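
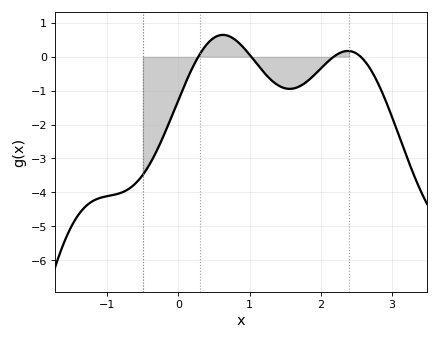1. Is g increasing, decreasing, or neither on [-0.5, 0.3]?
increasing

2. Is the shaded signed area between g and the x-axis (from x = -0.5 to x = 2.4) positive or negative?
negative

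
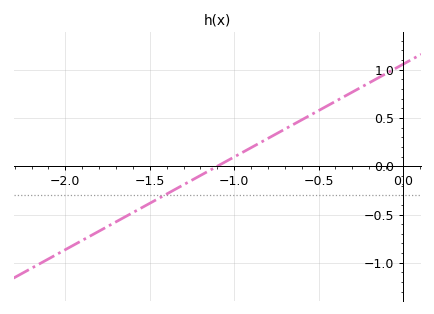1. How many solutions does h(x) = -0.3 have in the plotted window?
1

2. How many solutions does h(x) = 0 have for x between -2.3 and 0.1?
1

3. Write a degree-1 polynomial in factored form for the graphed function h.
y = 0.96(x + 1.1)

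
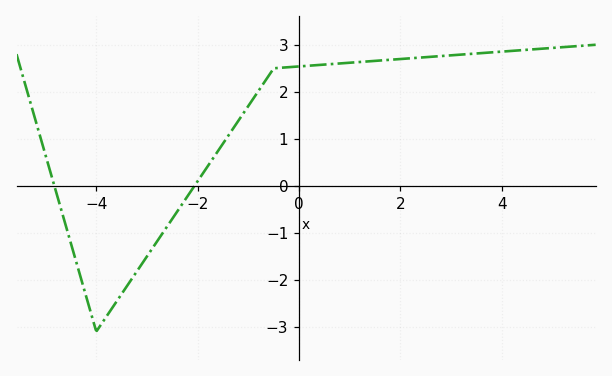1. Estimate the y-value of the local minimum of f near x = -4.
-3.1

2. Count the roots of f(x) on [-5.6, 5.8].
2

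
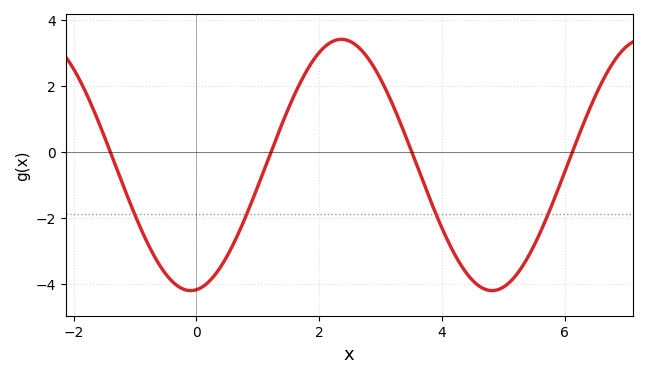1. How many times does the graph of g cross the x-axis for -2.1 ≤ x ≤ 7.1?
4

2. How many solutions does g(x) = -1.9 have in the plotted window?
4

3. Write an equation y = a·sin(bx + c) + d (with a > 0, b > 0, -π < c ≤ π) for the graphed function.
y = 3.81sin(1.3x - 1.5) - 0.4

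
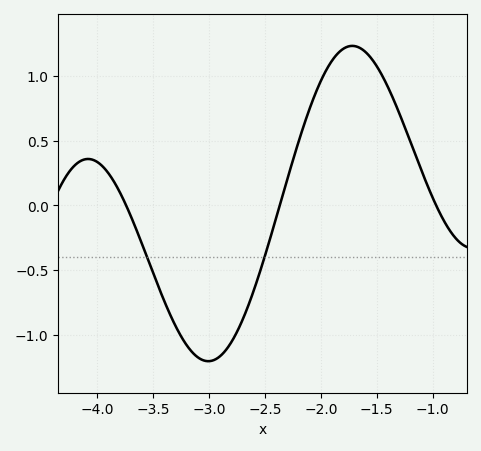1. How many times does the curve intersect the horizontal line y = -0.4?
2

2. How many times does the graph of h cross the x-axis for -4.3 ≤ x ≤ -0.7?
3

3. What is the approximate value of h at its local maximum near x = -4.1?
0.358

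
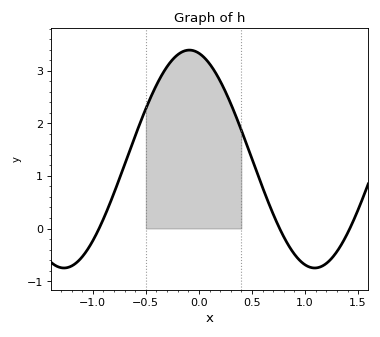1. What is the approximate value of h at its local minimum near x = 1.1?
-0.7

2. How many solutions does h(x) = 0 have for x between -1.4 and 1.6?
3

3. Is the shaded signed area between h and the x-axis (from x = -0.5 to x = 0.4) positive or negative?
positive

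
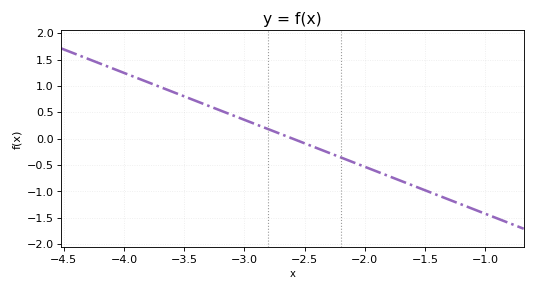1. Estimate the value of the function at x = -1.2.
-1.25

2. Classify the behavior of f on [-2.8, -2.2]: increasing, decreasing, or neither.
decreasing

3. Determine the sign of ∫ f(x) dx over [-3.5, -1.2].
negative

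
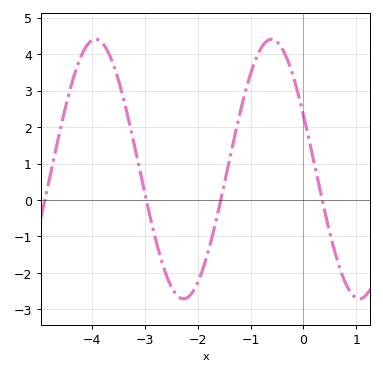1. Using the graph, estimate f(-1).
3.46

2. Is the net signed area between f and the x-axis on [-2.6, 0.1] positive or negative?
positive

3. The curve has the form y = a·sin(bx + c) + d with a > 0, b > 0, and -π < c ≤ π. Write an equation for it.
y = 3.56sin(1.89x + 2.71) + 0.85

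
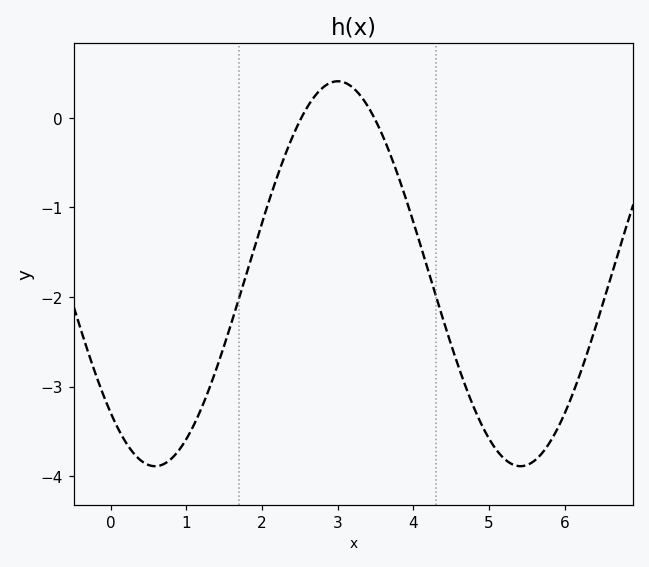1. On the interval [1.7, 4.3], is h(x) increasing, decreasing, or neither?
neither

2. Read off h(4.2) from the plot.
-1.7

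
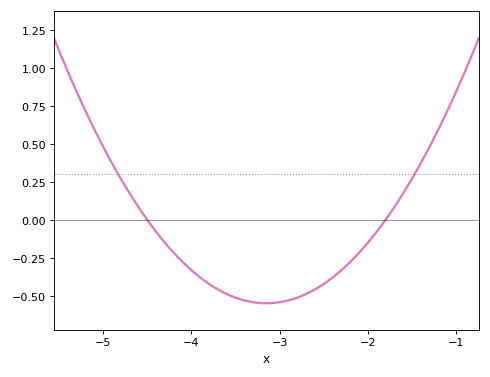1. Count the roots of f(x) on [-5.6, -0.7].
2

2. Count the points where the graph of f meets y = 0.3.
2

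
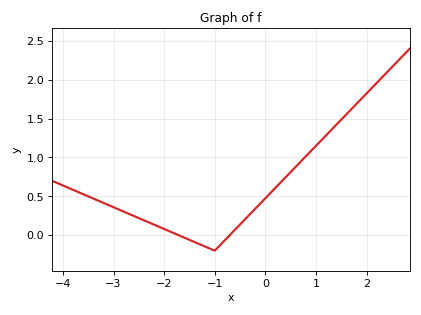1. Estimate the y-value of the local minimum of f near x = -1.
-0.2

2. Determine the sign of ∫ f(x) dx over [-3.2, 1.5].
positive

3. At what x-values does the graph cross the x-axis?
-1.7, -0.7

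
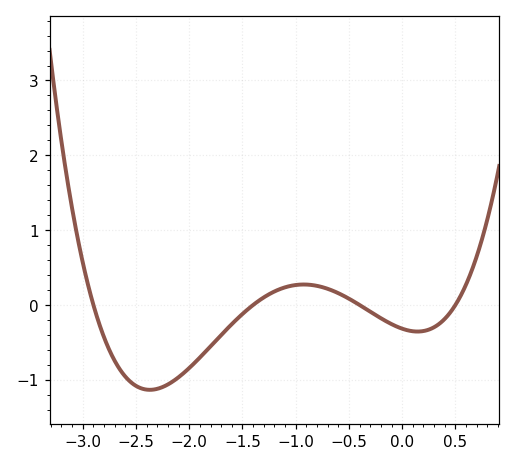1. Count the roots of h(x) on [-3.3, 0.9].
4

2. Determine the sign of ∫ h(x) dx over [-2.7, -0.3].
negative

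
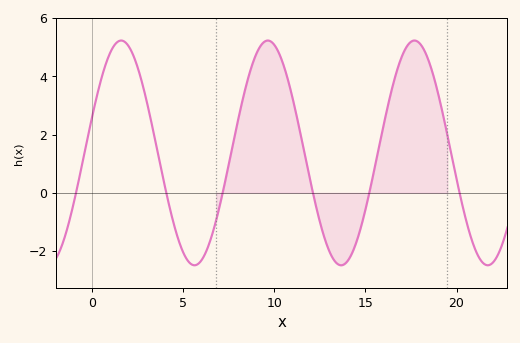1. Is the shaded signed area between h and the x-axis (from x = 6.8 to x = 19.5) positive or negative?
positive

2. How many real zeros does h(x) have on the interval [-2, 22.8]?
6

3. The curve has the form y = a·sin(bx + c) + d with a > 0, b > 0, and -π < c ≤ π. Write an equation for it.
y = 3.86sin(0.78x + 0.34) + 1.37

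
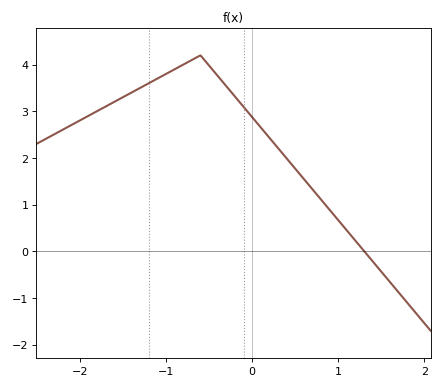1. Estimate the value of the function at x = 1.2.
0.2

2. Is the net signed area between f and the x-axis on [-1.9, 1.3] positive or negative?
positive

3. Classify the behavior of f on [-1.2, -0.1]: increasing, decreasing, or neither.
neither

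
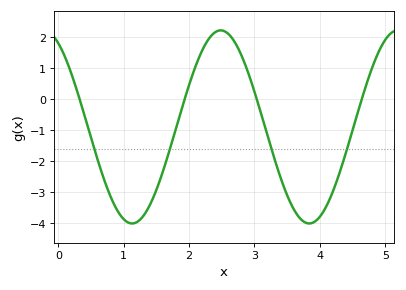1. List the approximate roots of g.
0.3, 1.9, 3, 4.6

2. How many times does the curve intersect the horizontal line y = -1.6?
4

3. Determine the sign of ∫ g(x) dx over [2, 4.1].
negative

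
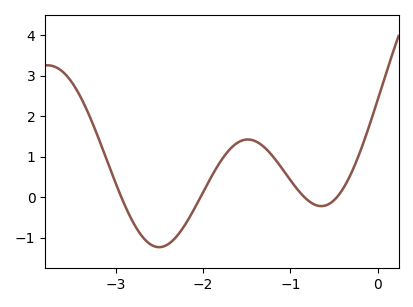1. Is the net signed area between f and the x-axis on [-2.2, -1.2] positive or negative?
positive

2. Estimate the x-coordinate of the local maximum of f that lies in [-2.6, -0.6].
-1.49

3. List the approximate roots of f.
-2.93, -2.03, -0.842, -0.468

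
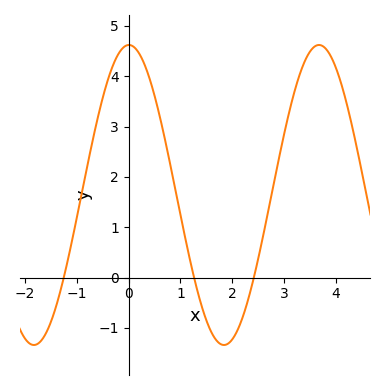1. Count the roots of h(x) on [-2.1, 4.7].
3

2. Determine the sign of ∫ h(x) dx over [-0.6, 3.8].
positive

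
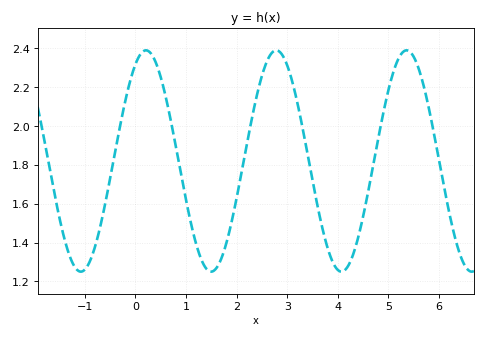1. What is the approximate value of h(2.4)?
2.16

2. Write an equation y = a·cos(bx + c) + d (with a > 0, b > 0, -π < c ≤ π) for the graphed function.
y = 0.57cos(2.44x - 0.51) + 1.82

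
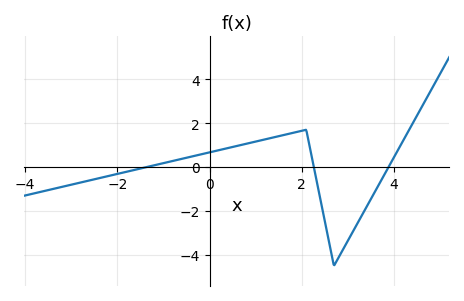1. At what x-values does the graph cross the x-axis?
-1.37, 2.26, 3.89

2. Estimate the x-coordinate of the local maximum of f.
2.1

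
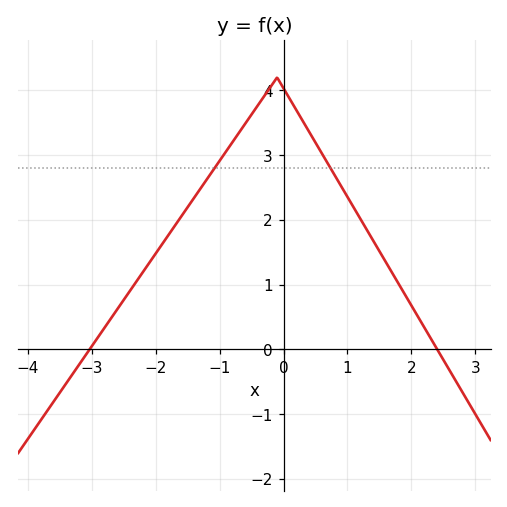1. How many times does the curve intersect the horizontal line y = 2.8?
2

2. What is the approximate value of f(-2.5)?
0.762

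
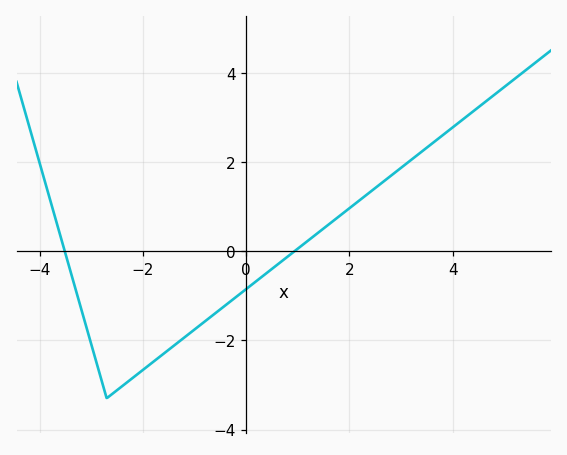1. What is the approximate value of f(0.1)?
-0.8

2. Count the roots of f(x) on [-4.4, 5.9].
2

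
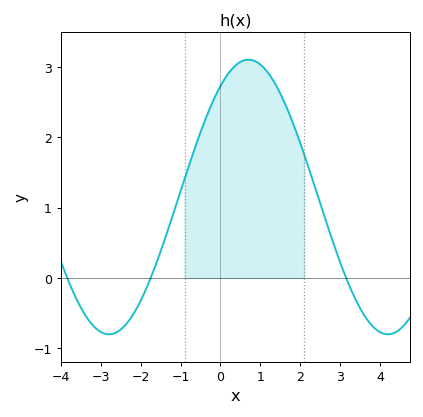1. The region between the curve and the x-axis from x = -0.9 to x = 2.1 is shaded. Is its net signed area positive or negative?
positive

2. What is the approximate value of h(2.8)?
0.5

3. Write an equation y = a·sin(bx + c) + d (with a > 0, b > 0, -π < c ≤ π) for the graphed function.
y = 1.95sin(0.9x + 0.94) + 1.15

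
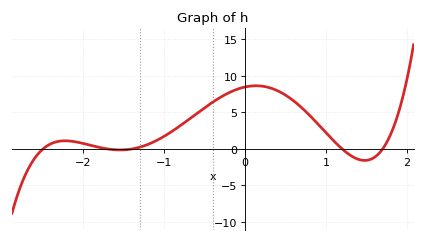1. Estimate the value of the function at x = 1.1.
1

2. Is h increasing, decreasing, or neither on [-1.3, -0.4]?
increasing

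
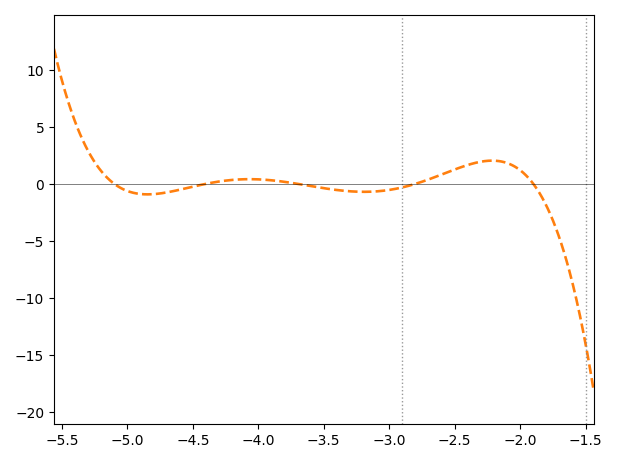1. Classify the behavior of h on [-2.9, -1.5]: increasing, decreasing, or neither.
neither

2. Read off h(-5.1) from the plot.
0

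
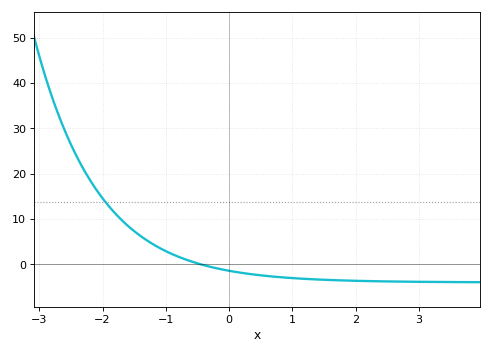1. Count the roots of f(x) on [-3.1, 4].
1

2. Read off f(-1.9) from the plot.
13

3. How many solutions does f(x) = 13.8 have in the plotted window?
1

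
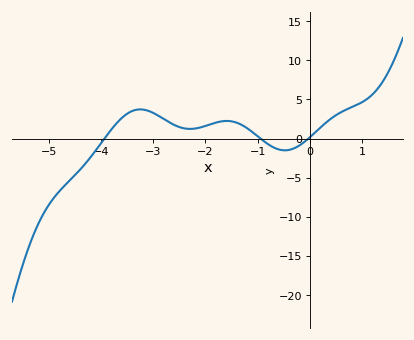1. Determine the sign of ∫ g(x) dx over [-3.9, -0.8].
positive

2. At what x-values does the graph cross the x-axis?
-3.93, -0.947, -0.028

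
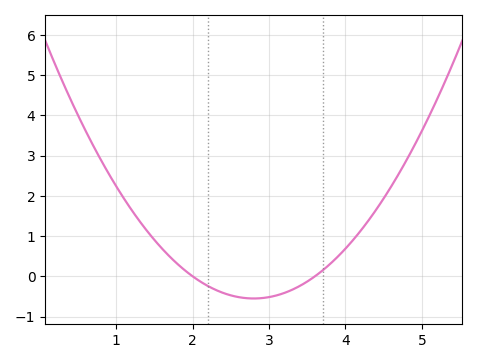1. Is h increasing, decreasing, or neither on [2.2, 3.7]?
neither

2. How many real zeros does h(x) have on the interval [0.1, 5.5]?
2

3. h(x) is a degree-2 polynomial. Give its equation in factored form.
y = 0.86(x - 2)(x - 3.6)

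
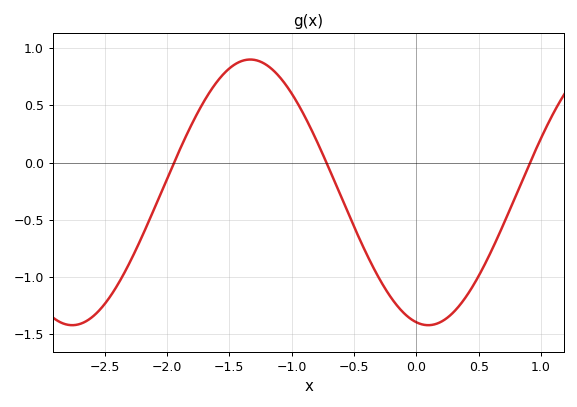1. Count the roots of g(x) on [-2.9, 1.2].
3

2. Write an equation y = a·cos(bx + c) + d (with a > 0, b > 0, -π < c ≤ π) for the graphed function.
y = 1.16cos(2.2x + 2.9) - 0.26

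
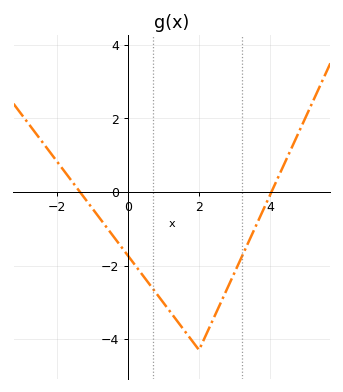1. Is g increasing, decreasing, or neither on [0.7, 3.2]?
neither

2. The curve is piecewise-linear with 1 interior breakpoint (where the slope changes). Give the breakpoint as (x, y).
(2, -4.3)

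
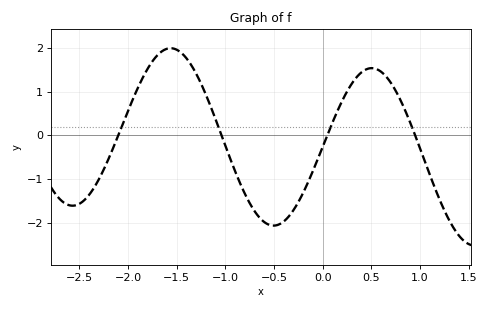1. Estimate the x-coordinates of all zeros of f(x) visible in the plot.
-2.1, -1.04, 0.047, 0.951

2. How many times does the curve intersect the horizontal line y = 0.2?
4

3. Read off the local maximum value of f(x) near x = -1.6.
1.99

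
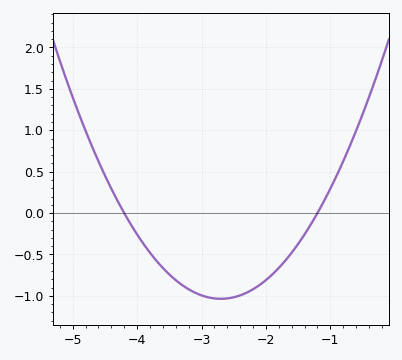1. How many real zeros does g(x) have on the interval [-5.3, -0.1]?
2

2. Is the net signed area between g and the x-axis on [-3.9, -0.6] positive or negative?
negative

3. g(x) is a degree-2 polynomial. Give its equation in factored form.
y = 0.46(x + 4.2)(x + 1.2)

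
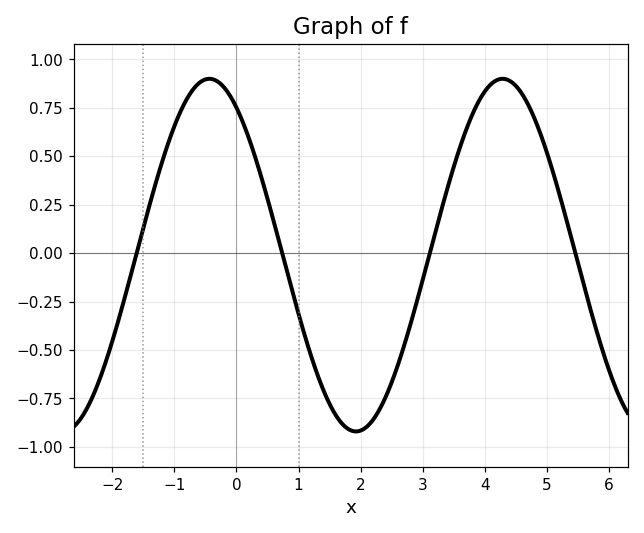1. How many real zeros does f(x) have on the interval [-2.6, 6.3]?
4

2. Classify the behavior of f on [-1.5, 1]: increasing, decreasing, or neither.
neither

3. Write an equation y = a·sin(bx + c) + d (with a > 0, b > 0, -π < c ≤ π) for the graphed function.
y = 0.91sin(1.33x + 2.15) - 0.01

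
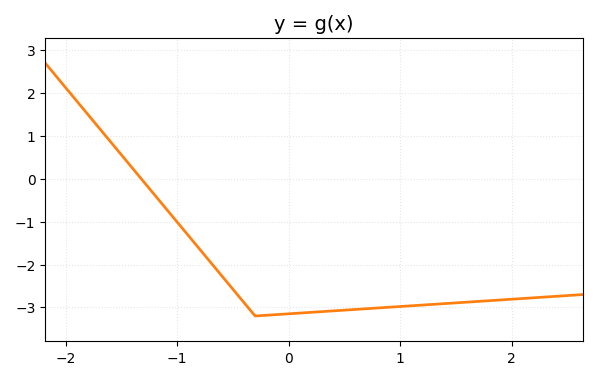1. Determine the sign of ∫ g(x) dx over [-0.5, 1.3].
negative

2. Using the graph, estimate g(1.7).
-2.86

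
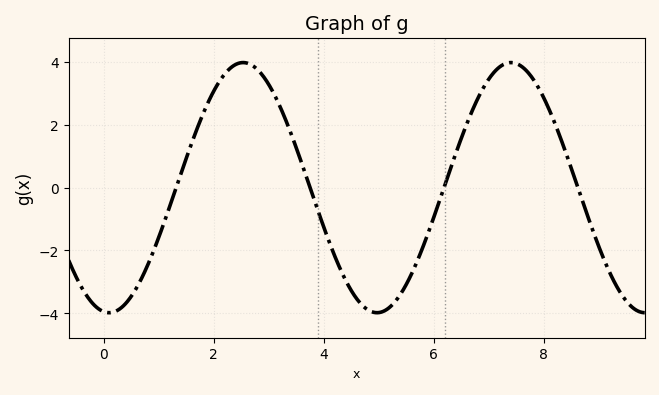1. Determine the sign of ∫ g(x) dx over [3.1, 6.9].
negative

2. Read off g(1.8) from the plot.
2.4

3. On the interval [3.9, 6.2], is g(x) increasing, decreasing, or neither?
neither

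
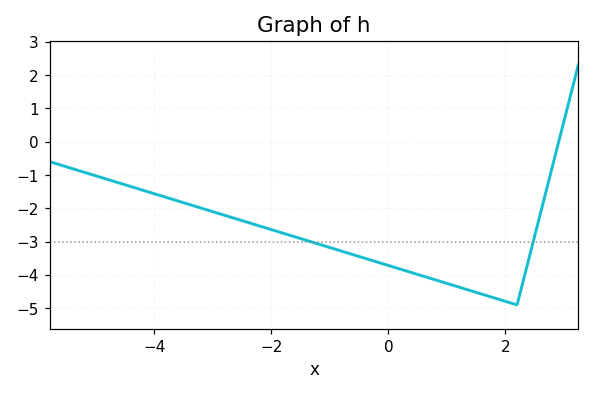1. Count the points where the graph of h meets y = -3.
2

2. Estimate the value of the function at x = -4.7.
-1.19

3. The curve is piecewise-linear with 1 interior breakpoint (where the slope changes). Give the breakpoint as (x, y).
(2.2, -4.9)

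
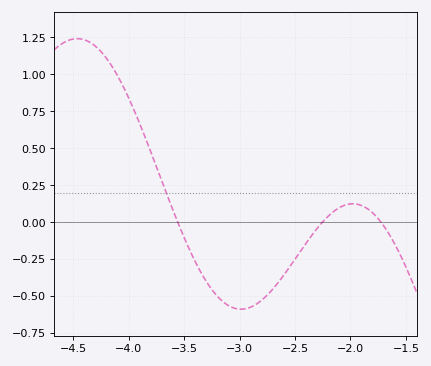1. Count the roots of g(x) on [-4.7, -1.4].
3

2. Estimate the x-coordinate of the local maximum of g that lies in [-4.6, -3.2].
-4.45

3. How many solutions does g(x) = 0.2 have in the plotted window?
1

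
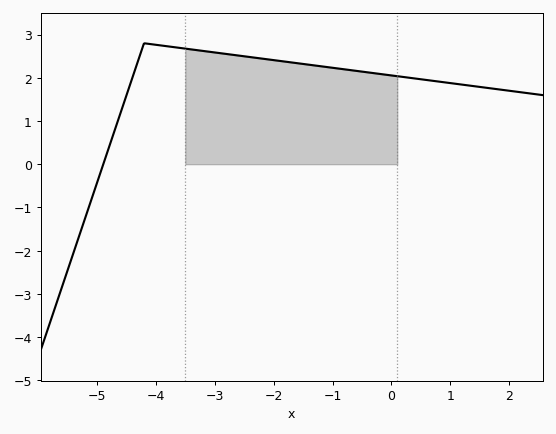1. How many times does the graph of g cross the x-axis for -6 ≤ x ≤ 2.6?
1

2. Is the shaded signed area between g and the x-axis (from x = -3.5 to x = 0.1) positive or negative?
positive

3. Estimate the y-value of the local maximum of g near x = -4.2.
2.8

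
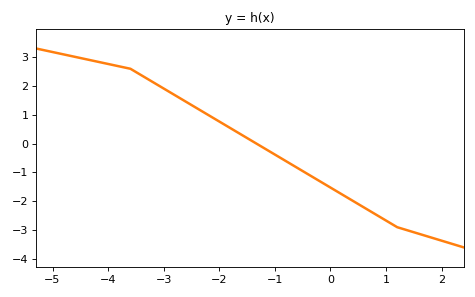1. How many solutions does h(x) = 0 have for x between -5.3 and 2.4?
1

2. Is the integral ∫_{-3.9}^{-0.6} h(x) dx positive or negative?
positive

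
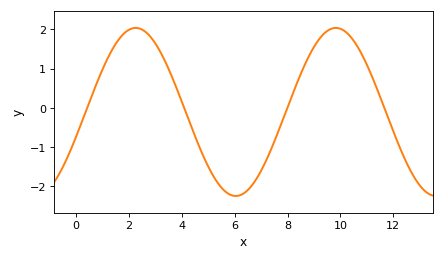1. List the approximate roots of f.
0.425, 4.09, 8, 11.7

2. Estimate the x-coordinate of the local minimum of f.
6.04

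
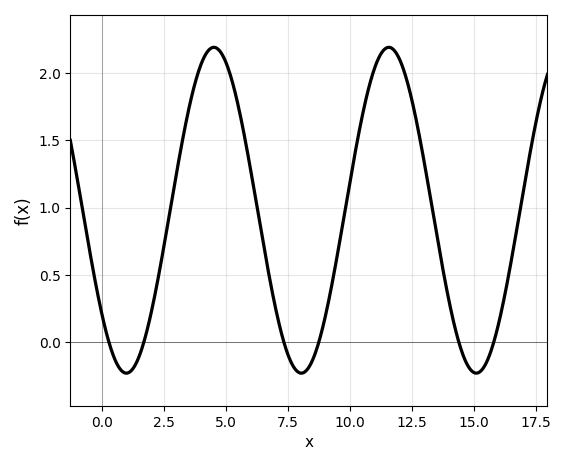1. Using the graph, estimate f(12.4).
1.85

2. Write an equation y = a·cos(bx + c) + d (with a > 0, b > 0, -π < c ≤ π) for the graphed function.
y = 1.21cos(0.89x + 2.3) + 0.98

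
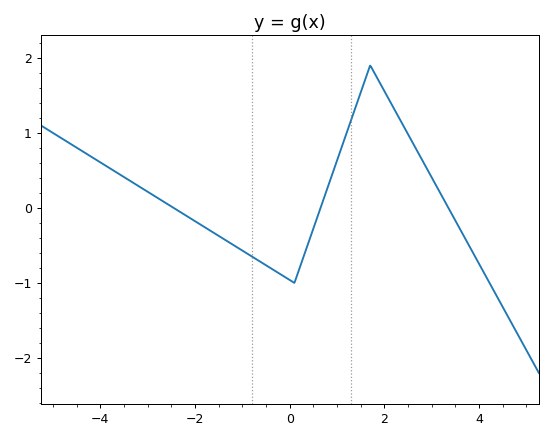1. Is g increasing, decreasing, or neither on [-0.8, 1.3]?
neither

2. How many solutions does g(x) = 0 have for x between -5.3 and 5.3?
3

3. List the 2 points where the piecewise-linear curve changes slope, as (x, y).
(0.1, -1); (1.7, 1.9)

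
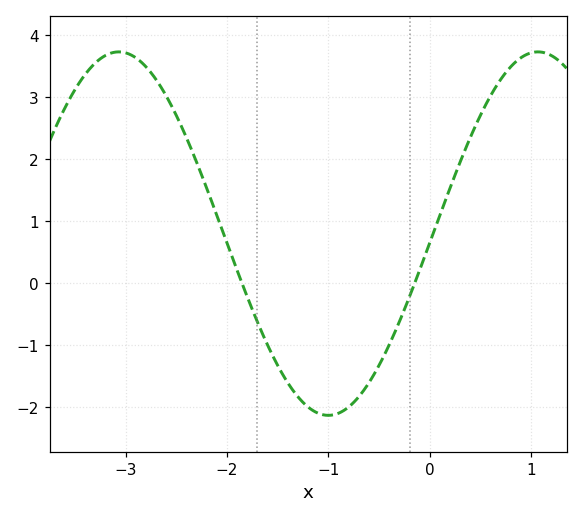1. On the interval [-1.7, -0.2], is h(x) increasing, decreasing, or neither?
neither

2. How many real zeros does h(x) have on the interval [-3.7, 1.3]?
2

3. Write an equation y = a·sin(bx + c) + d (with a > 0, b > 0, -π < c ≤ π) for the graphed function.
y = 2.93sin(1.52x - 0.05) + 0.8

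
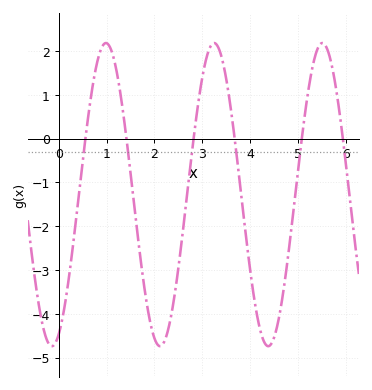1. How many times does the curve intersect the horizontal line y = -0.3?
6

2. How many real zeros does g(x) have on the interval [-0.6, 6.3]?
6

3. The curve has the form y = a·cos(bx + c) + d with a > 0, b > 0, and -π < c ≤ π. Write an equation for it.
y = 3.46cos(2.8x - 2.7) - 1.28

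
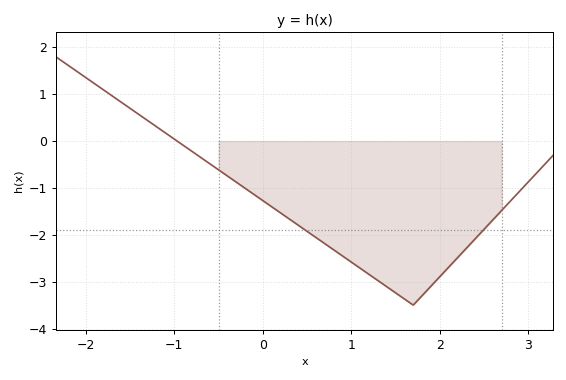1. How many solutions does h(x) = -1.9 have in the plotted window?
2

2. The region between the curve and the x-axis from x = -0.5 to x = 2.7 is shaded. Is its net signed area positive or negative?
negative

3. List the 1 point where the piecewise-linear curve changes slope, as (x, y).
(1.7, -3.5)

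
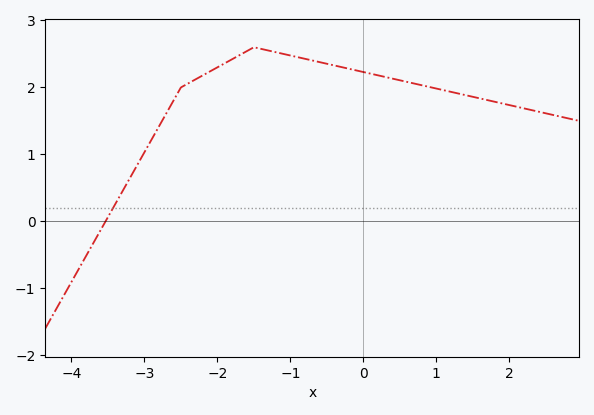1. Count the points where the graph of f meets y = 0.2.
1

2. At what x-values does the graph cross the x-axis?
-3.5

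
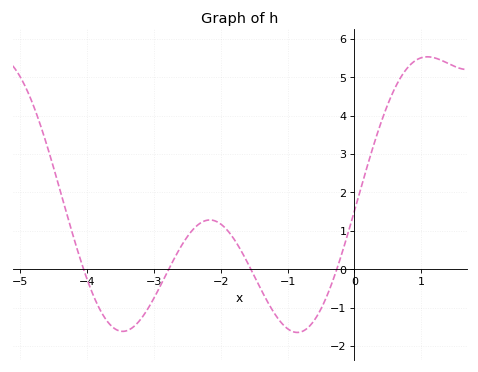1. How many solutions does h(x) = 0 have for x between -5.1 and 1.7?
4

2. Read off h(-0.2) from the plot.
0.3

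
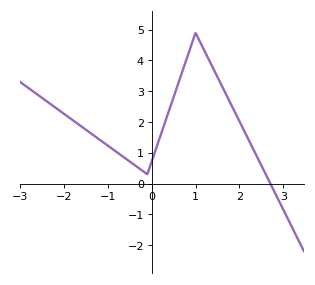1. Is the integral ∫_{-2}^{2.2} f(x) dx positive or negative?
positive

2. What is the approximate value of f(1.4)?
3.75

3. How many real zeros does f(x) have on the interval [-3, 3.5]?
1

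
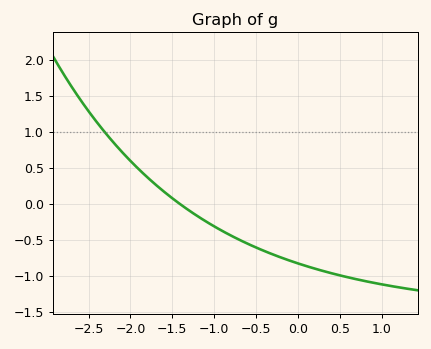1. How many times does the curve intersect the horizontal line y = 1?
1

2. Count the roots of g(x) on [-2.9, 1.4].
1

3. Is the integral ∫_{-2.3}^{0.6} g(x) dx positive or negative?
negative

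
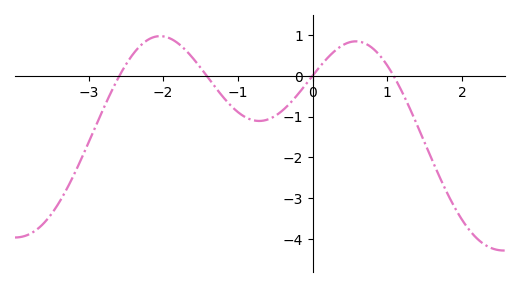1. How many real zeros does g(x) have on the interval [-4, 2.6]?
4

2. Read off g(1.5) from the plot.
-1.6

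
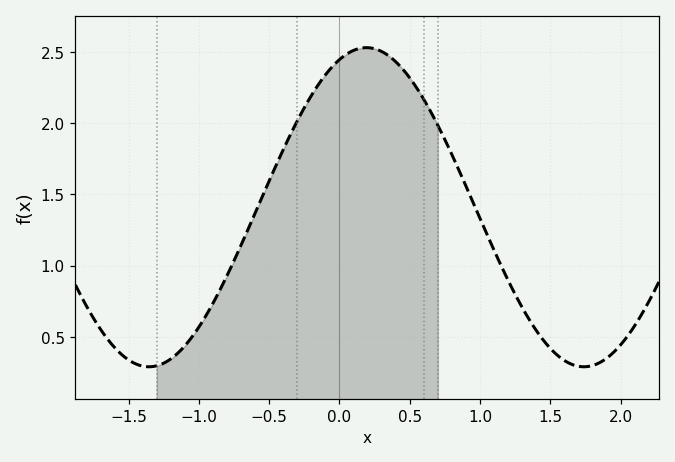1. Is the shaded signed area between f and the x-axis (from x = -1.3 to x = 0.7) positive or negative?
positive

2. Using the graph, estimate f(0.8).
1.78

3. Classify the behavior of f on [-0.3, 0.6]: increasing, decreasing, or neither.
neither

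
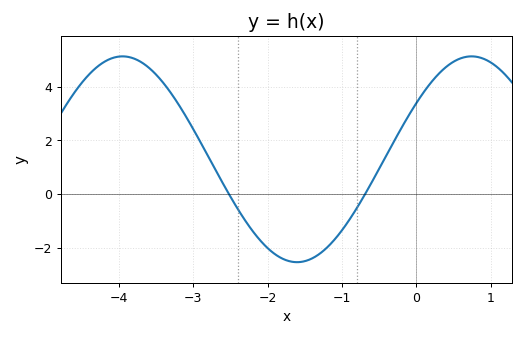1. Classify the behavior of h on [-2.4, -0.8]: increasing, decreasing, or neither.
neither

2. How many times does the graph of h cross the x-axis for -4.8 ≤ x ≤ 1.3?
2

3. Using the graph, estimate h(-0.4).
1.47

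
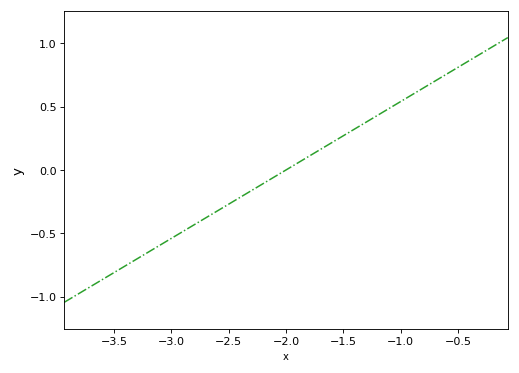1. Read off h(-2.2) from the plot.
-0.108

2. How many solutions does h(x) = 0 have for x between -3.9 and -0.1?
1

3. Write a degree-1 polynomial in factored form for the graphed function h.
y = 0.54(x + 2)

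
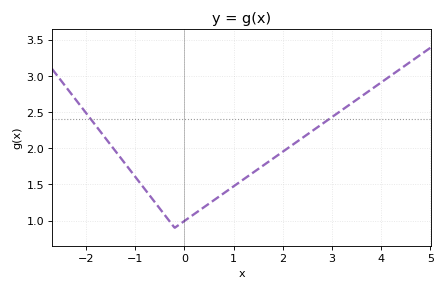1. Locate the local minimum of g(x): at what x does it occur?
-0.2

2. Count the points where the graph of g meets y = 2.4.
2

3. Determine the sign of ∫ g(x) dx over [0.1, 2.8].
positive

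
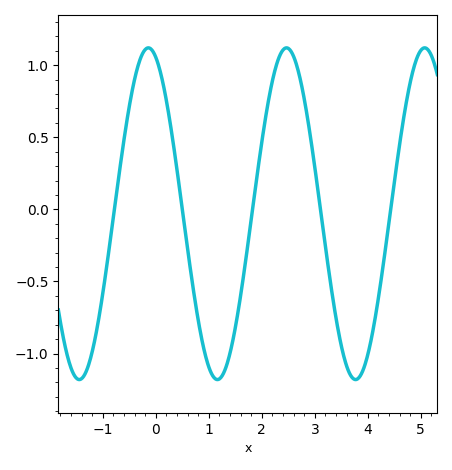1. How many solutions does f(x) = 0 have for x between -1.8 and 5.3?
5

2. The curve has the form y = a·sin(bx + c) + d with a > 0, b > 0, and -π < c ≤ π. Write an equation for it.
y = 1.15sin(2.41x + 1.91) - 0.03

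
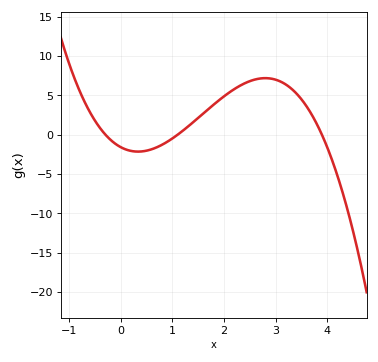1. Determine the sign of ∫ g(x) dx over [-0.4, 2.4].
positive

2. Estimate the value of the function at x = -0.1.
-1.19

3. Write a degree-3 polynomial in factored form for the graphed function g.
y = -1.24(x + 0.3)(x - 1.1)(x - 3.9)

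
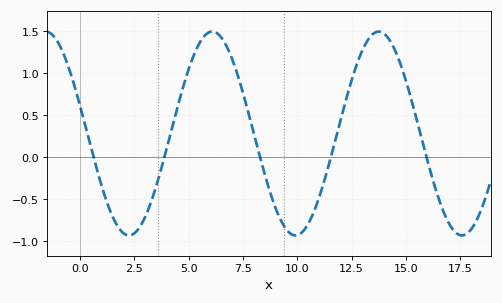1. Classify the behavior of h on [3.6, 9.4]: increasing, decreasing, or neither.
neither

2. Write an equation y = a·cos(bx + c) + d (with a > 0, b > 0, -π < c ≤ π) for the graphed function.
y = 1.21cos(0.82x + 1.29) + 0.28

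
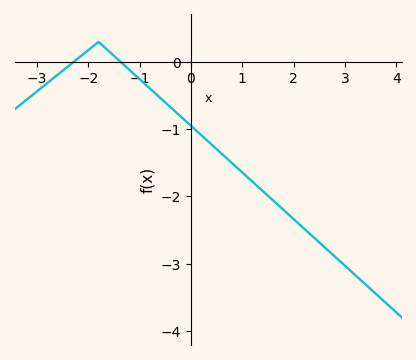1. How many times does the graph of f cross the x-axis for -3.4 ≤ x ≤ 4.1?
2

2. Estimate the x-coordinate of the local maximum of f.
-1.8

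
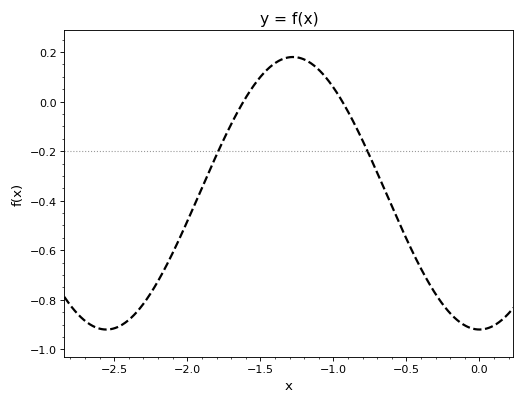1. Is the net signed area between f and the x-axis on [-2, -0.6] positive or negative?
negative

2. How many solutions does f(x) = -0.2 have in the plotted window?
2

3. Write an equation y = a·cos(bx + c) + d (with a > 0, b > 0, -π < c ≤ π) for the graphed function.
y = 0.55cos(2.5x - 3.1) - 0.37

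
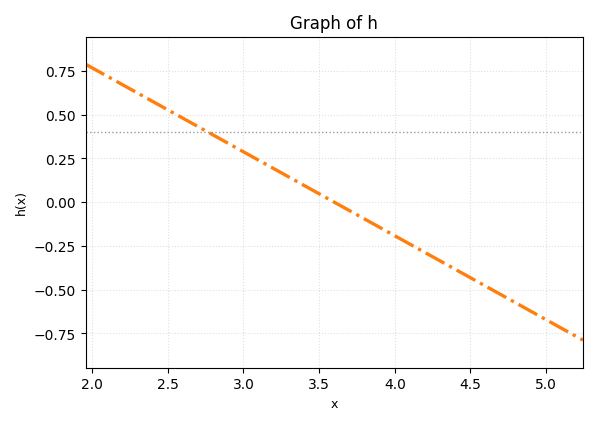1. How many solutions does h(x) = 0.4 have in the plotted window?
1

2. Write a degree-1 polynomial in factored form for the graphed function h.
y = -0.48(x - 3.6)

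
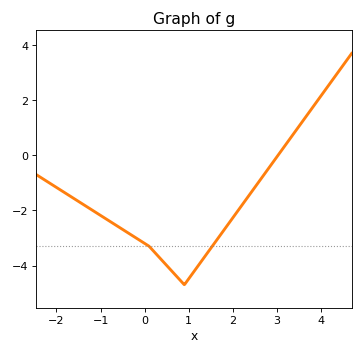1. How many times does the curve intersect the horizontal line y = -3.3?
2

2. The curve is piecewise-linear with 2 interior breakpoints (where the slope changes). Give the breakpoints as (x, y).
(0.1, -3.3); (0.9, -4.7)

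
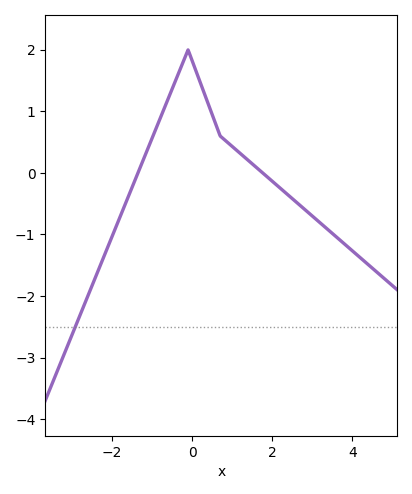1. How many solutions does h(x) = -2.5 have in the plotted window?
1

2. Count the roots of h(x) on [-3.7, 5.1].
2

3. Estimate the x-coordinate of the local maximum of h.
0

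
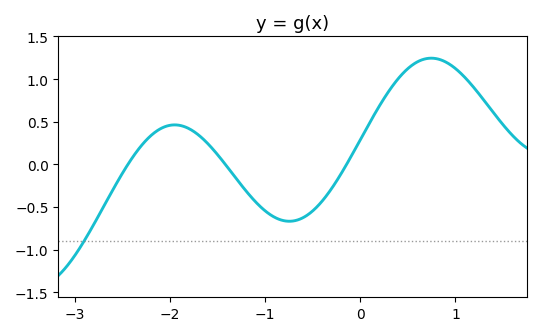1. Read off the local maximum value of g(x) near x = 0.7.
1.25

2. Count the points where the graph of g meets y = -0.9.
1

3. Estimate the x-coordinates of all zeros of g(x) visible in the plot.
-2.44, -1.42, -0.145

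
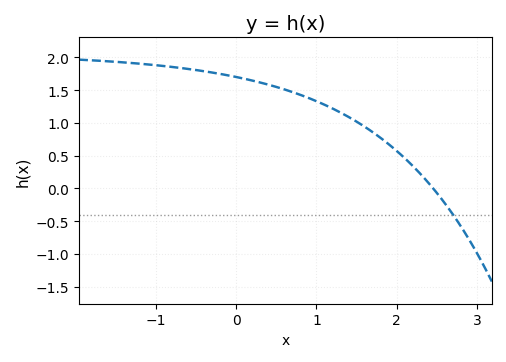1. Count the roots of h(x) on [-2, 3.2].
1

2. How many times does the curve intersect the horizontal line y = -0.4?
1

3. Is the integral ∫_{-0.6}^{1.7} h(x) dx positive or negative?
positive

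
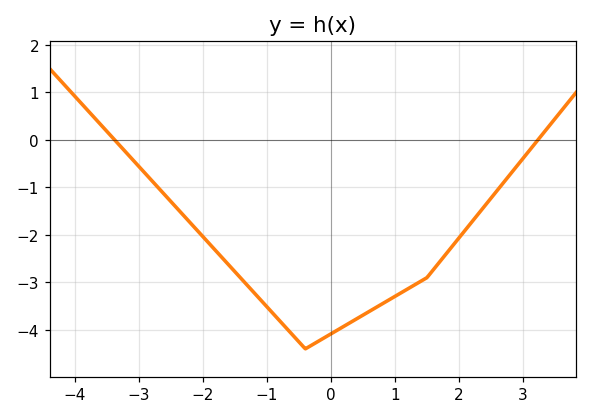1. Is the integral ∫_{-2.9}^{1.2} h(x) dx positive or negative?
negative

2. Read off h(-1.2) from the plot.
-3.22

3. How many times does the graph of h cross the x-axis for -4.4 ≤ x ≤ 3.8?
2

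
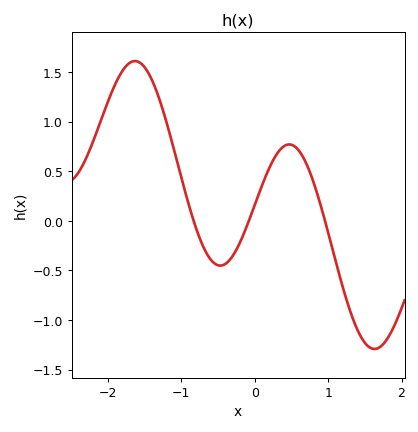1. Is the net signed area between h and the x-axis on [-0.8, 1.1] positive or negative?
positive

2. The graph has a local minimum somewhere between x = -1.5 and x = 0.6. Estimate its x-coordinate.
-0.471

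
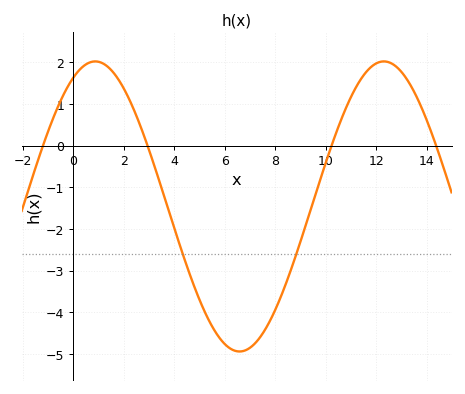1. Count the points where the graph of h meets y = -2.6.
2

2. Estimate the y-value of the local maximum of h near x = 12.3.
2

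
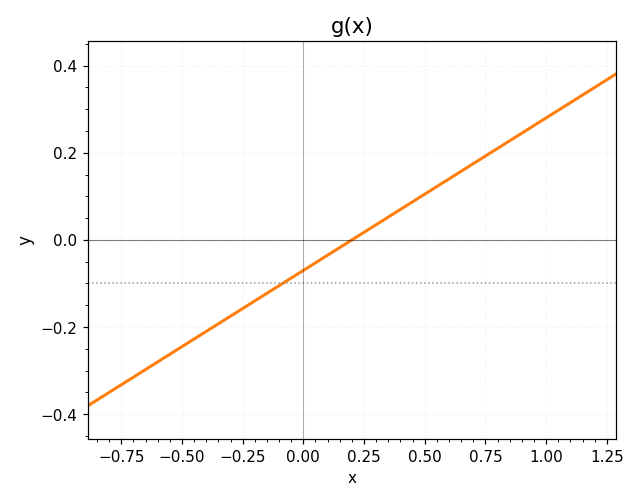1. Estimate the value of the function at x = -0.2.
-0.14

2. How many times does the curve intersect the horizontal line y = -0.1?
1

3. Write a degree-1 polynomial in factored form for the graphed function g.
y = 0.35(x - 0.2)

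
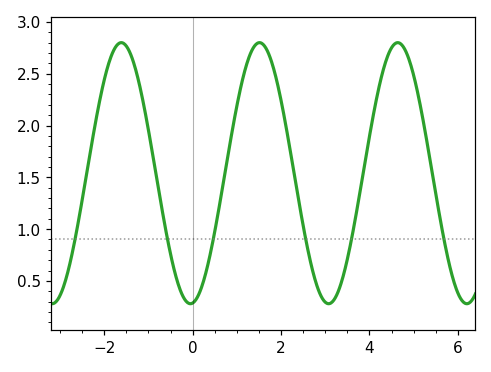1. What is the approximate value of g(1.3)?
2.7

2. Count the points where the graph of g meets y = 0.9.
6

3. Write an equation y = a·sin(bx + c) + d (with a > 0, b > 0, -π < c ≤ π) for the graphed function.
y = 1.26sin(2x - 1.5) + 1.54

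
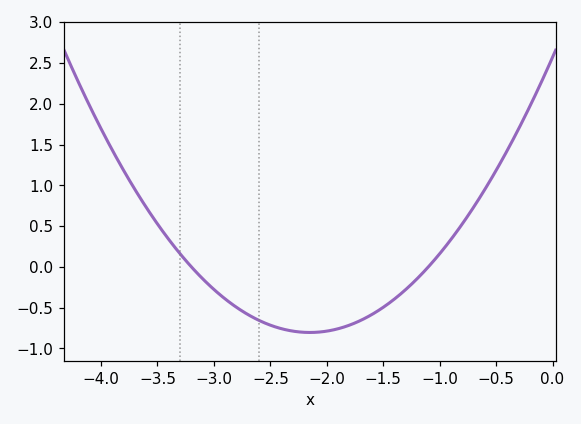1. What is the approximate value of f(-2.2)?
-0.8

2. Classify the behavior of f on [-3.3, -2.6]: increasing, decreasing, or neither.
decreasing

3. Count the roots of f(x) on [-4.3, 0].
2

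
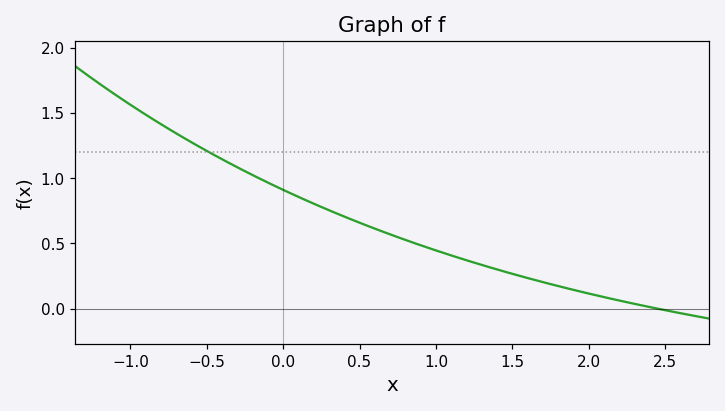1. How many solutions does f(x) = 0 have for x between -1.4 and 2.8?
1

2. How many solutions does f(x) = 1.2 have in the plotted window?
1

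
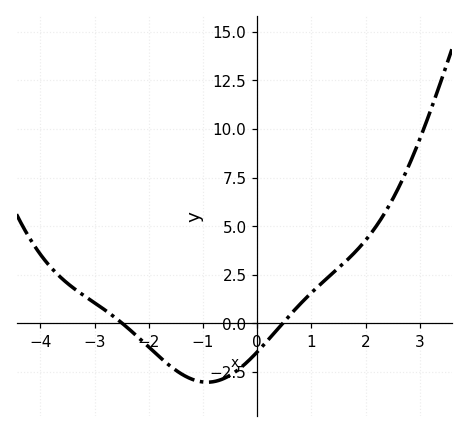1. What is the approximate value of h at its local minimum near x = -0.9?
-3.03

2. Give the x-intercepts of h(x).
-2.49, 0.467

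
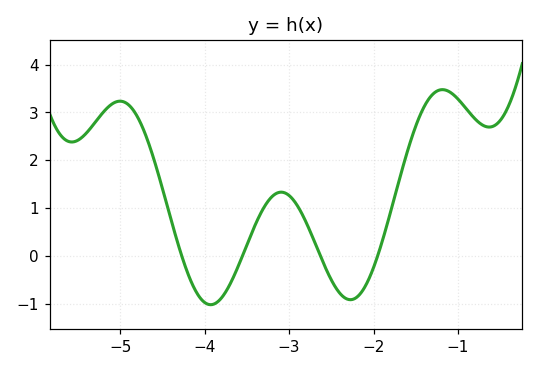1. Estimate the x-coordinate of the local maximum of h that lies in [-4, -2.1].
-3.09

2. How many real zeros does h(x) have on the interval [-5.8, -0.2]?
4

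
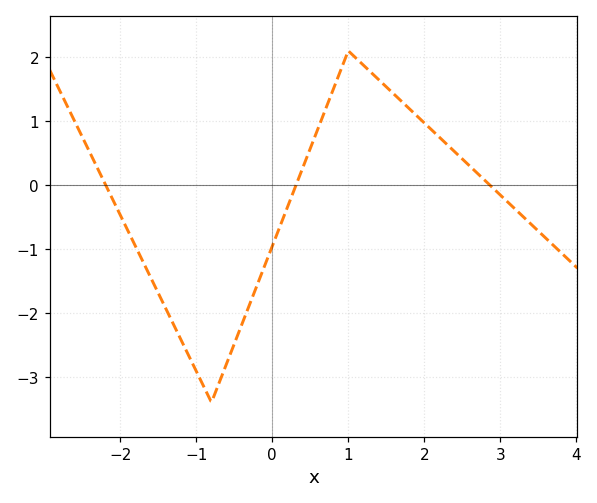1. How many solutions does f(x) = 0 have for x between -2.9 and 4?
3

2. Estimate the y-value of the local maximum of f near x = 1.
2.1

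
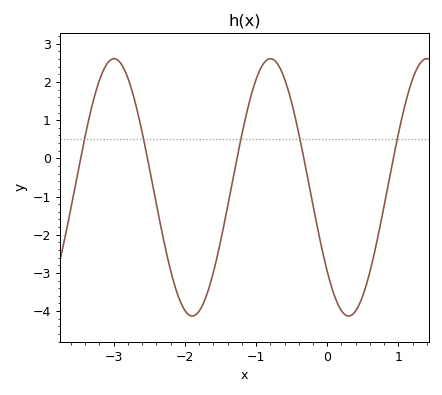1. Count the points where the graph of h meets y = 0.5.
5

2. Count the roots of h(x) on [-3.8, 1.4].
5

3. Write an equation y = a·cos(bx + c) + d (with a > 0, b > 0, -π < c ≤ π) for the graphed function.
y = 3.37cos(2.86x + 2.28) - 0.76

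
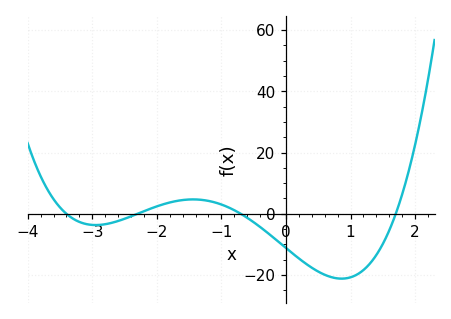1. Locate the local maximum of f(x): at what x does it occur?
-1.4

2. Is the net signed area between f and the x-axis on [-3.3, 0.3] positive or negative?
negative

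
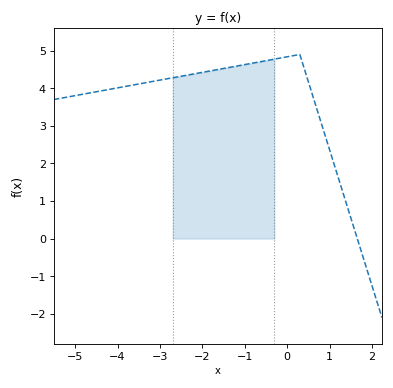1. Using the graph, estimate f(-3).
4.22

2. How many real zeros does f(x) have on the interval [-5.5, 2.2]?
1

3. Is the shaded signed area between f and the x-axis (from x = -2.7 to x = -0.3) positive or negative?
positive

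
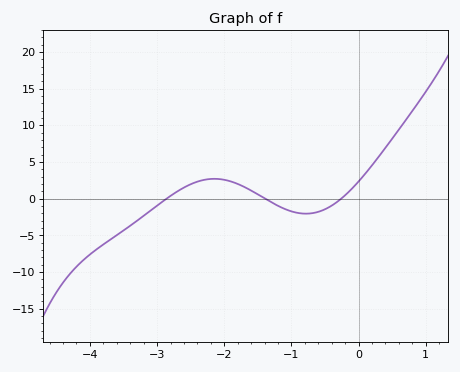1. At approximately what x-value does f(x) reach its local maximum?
-2.15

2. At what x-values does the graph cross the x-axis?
-2.86, -1.39, -0.26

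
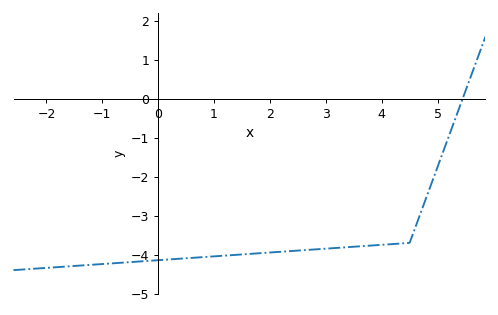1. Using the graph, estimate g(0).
-4.14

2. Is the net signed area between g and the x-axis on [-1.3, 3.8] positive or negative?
negative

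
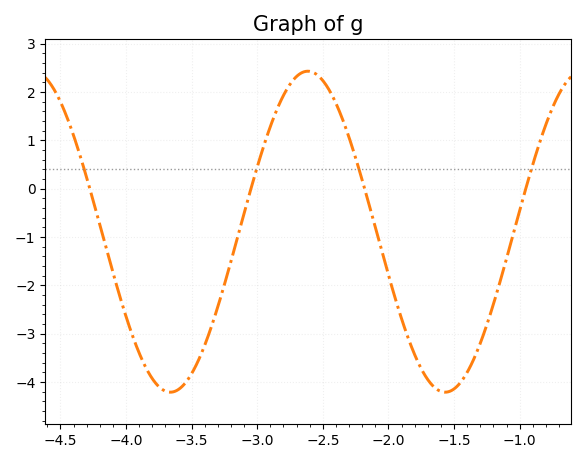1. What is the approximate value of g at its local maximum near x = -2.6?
2.4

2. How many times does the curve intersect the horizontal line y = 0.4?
4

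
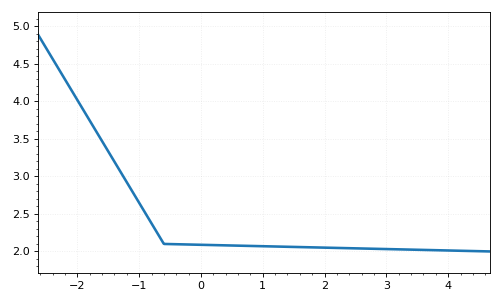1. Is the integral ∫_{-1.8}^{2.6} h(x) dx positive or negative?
positive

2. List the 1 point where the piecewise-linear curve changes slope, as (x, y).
(-0.6, 2.1)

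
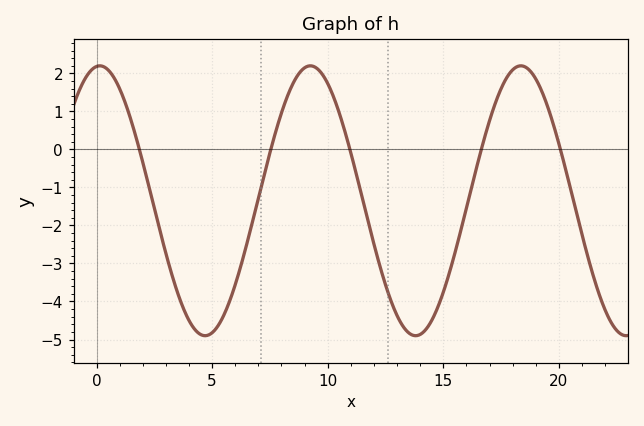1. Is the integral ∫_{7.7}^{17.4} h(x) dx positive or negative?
negative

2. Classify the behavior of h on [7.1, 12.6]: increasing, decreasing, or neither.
neither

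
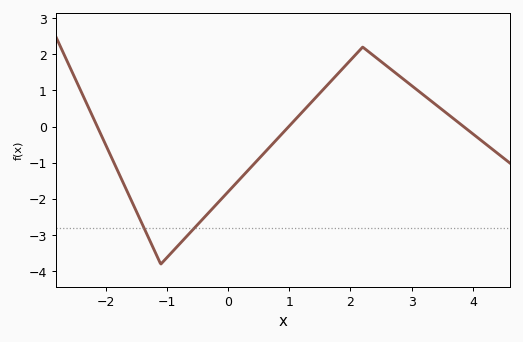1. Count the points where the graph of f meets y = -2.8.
2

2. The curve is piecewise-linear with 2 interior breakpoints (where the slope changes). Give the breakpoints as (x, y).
(-1.1, -3.8); (2.2, 2.2)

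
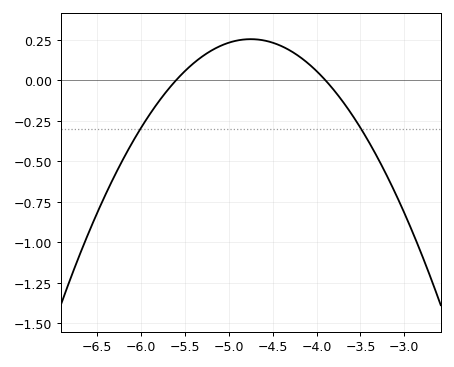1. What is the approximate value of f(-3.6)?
-0.21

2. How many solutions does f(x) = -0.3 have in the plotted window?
2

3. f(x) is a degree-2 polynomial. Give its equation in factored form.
y = -0.35(x + 5.6)(x + 3.9)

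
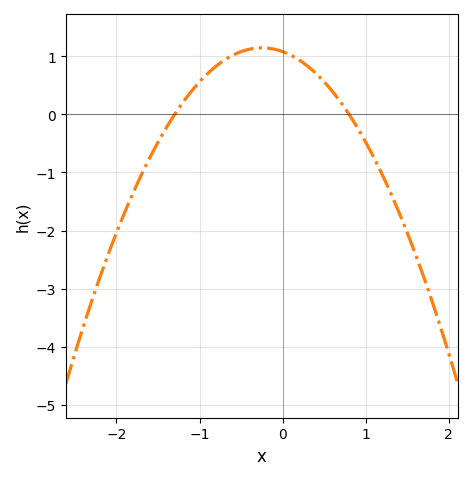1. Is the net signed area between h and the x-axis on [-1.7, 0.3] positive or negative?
positive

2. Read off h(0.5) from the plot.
0.6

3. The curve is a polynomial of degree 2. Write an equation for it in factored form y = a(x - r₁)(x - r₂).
y = -1.04(x + 1.3)(x - 0.8)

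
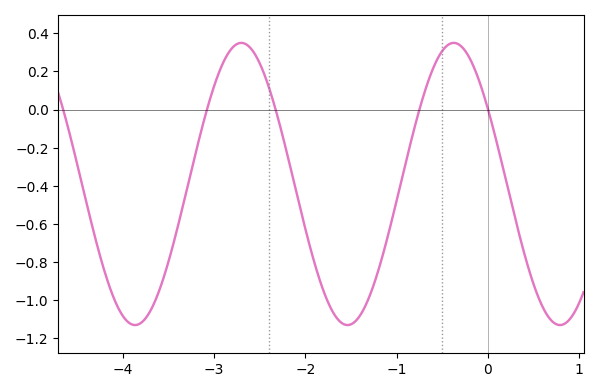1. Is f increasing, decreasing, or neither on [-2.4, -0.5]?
neither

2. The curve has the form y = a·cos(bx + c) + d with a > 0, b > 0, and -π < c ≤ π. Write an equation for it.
y = 0.74cos(2.7x + 1.01) - 0.39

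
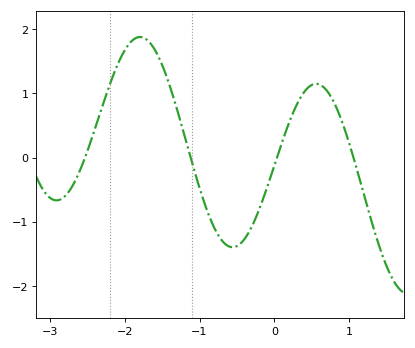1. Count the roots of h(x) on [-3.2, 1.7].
4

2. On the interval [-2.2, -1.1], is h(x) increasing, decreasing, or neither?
neither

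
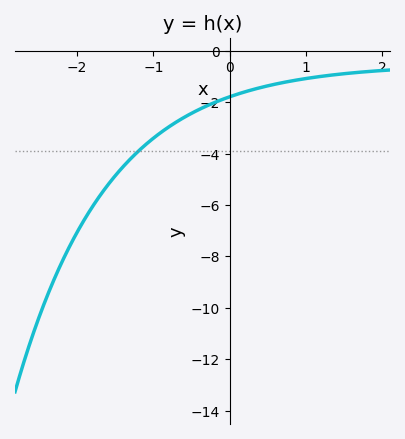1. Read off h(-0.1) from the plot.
-1.9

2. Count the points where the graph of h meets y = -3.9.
1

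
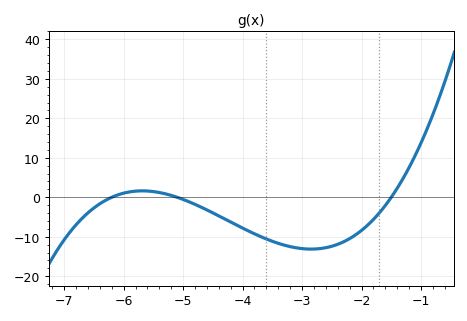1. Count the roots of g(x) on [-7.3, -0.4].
3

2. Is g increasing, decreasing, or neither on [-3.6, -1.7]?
neither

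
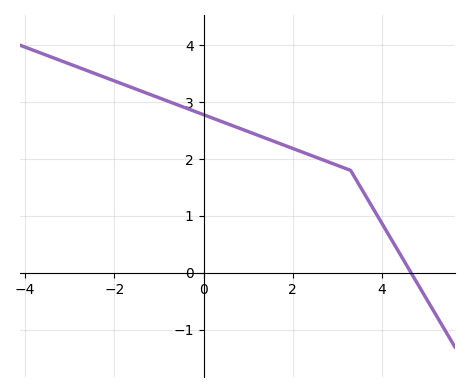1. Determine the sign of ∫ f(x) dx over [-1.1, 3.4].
positive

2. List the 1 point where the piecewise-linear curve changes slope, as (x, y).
(3.3, 1.8)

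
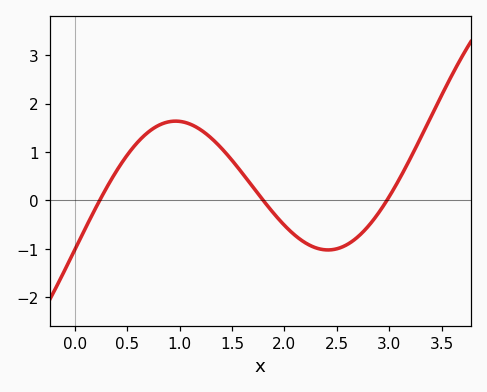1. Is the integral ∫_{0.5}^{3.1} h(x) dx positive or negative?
positive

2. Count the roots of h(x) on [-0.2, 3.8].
3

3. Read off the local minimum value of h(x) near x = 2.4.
-1.02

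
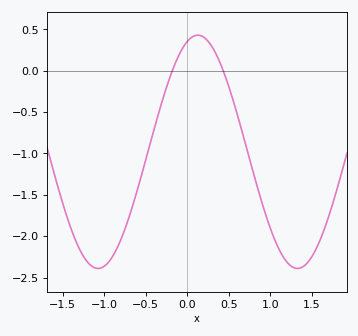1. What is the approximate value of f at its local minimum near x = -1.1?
-2.39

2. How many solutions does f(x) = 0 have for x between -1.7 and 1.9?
2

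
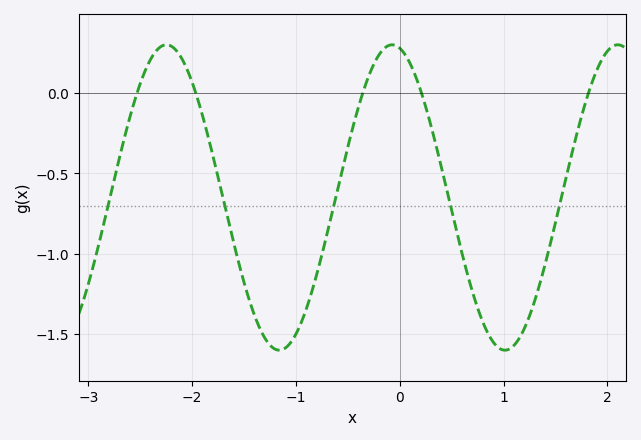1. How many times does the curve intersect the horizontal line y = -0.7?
5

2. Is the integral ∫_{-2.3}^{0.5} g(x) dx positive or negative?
negative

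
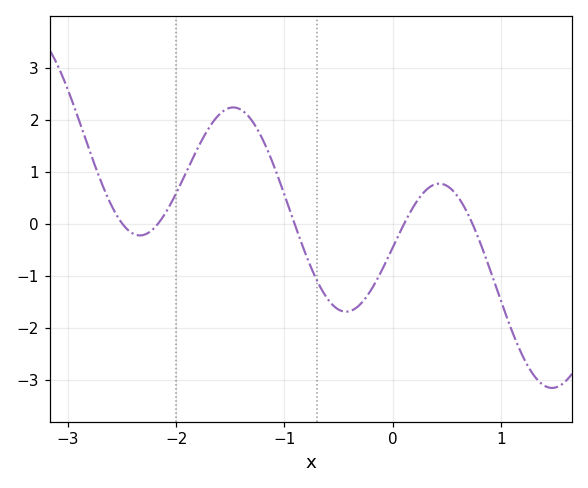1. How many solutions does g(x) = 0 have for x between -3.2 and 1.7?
5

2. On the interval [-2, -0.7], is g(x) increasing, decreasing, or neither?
neither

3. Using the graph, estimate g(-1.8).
1.5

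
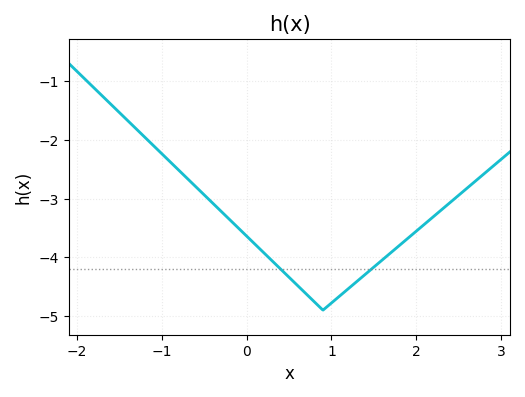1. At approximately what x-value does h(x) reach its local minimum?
0.899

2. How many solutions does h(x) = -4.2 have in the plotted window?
2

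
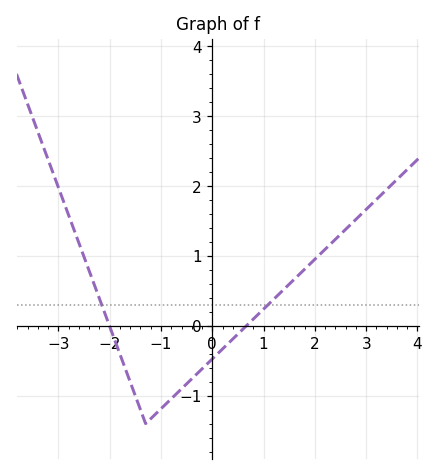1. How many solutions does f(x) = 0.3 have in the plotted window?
2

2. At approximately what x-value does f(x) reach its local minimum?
-1.2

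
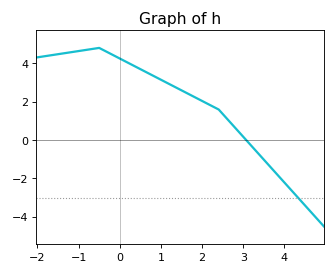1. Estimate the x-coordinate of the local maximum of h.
-0.5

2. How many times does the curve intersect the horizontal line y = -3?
1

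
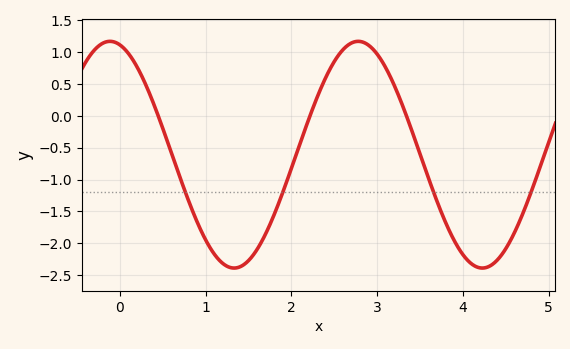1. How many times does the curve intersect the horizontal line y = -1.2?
4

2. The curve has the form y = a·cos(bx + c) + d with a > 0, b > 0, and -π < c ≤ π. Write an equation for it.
y = 1.78cos(2.17x + 0.252) - 0.61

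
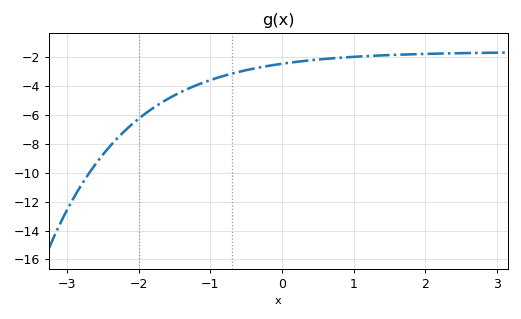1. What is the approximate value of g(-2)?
-6.2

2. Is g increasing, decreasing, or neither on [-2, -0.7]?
increasing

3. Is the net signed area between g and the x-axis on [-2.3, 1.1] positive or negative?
negative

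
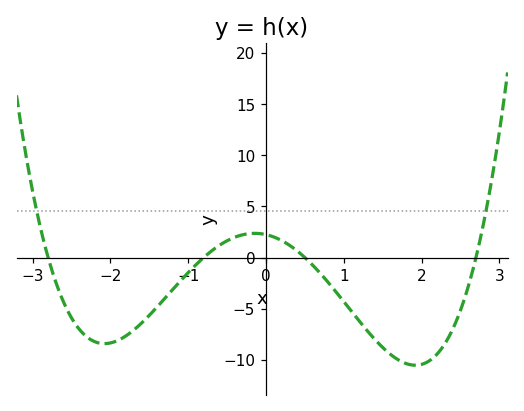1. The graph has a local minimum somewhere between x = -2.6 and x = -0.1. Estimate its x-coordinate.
-2.08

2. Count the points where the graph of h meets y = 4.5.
2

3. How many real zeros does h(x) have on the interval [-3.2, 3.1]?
4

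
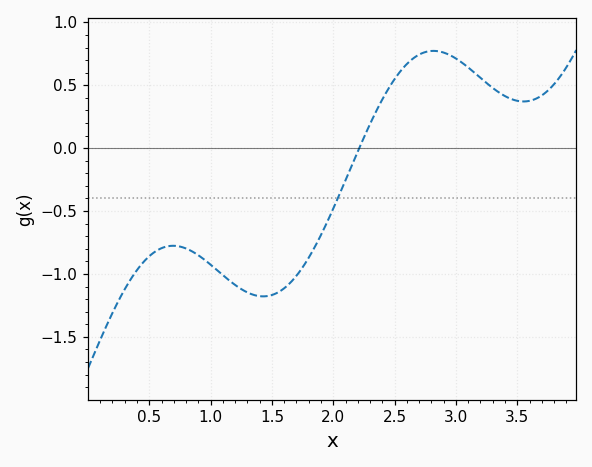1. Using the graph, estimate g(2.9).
0.75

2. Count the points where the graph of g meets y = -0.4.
1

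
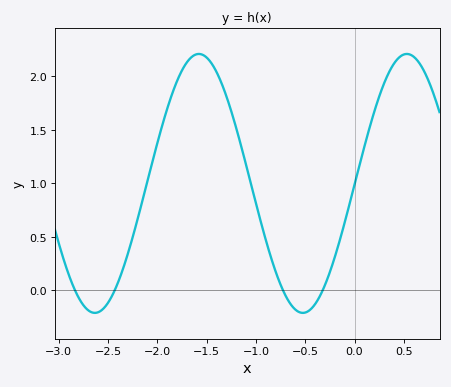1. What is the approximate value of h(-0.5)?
-0.2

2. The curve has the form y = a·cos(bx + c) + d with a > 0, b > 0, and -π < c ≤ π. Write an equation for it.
y = 1.21cos(3x - 1.6) + 1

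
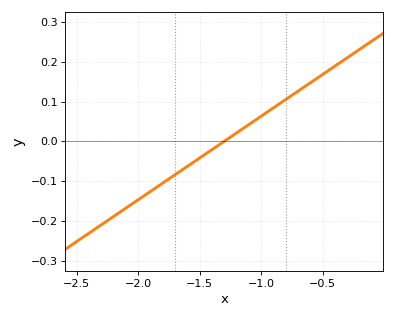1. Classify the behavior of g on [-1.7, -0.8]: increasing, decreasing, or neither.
increasing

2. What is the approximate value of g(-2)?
-0.15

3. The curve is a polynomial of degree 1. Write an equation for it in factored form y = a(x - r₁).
y = 0.21(x + 1.3)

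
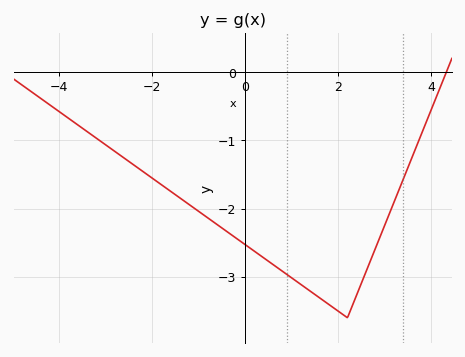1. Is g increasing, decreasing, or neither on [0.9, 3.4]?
neither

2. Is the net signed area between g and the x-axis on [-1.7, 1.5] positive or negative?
negative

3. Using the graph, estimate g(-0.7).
-2.19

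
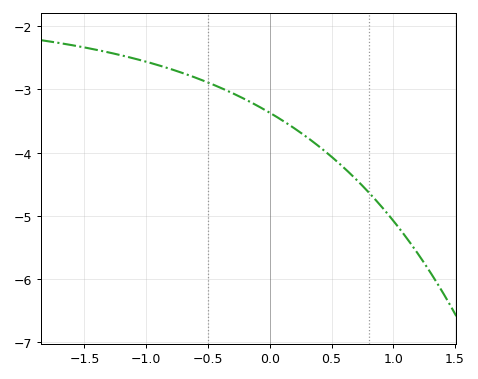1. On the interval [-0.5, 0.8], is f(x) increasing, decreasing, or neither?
decreasing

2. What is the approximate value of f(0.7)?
-4.43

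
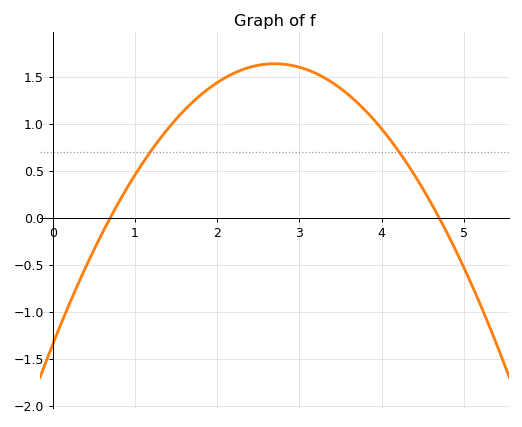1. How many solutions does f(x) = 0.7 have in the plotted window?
2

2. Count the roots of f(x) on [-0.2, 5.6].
2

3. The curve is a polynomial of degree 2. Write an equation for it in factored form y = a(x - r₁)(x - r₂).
y = -0.41(x - 0.7)(x - 4.7)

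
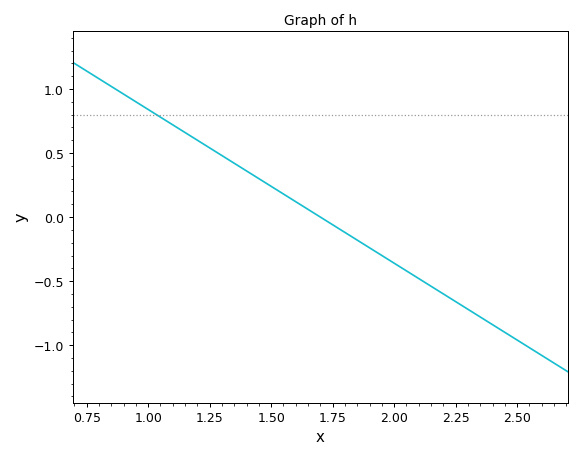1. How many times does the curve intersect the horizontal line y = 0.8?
1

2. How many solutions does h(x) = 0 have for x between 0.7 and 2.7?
1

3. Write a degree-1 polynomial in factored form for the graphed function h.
y = -1.2(x - 1.7)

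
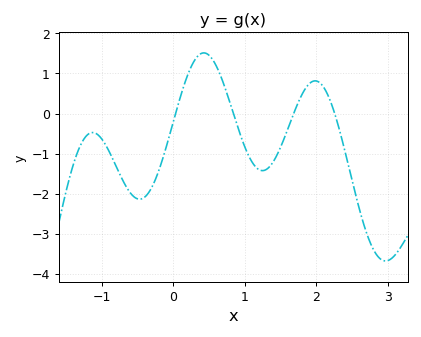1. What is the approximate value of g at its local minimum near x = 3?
-3.7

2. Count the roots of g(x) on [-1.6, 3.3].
4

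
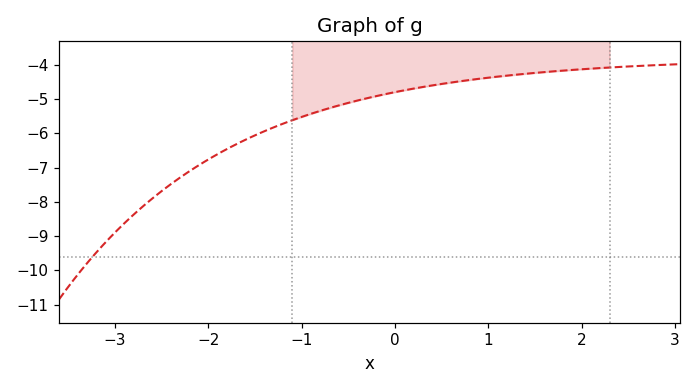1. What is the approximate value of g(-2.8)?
-8.4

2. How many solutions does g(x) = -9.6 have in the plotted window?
1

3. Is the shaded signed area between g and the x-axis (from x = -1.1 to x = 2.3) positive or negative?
negative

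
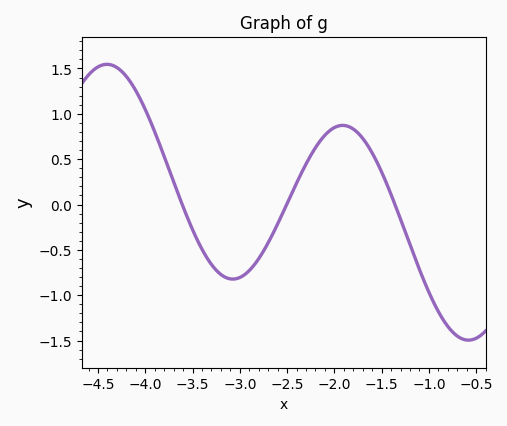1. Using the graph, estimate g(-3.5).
-0.3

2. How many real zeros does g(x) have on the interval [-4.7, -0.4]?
3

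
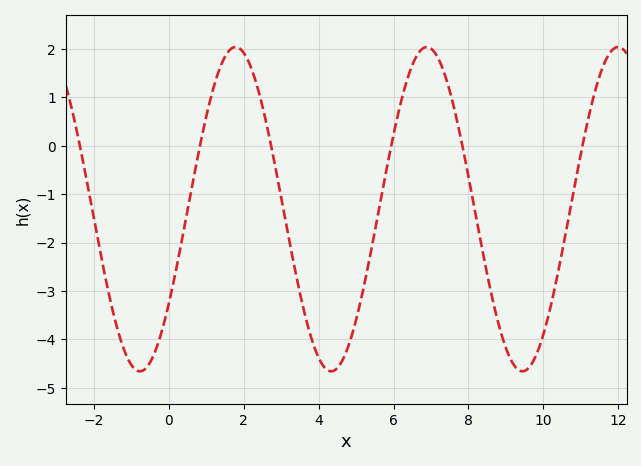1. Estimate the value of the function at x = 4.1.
-4.52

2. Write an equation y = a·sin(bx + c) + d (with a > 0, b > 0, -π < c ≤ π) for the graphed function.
y = 3.35sin(1.23x - 0.62) - 1.31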